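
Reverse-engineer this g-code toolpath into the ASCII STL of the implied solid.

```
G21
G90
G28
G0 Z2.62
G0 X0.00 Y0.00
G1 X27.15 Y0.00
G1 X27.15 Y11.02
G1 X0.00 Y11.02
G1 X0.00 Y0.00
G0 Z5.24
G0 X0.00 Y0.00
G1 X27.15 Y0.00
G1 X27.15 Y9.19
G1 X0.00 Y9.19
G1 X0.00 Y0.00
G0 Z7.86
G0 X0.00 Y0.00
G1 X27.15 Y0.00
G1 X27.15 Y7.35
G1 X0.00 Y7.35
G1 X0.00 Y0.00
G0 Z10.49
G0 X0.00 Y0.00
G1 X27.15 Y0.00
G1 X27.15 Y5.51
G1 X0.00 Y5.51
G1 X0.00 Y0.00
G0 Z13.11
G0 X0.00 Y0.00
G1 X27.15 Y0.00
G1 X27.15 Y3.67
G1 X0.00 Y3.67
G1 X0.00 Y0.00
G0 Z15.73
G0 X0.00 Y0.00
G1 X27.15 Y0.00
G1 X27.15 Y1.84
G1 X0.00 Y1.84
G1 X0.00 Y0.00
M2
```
solid part
  facet normal 0.0000 0.0000 -1.0000
    outer loop
      vertex 27.15 12.86 0.00
      vertex 27.15 0.00 0.00
      vertex 0.00 0.00 0.00
    endloop
  endfacet
  facet normal 0.0000 0.0000 -1.0000
    outer loop
      vertex 0.00 12.86 0.00
      vertex 27.15 12.86 0.00
      vertex 0.00 0.00 0.00
    endloop
  endfacet
  facet normal 0.0000 -1.0000 0.0000
    outer loop
      vertex 0.00 0.00 0.00
      vertex 27.15 0.00 0.00
      vertex 27.15 0.00 18.35
    endloop
  endfacet
  facet normal 0.0000 -1.0000 0.0000
    outer loop
      vertex 0.00 0.00 0.00
      vertex 27.15 0.00 18.35
      vertex 0.00 0.00 18.35
    endloop
  endfacet
  facet normal 0.0000 0.8189 0.5739
    outer loop
      vertex 0.00 0.00 18.35
      vertex 27.15 0.00 18.35
      vertex 27.15 12.86 0.00
    endloop
  endfacet
  facet normal 0.0000 0.8189 0.5739
    outer loop
      vertex 0.00 0.00 18.35
      vertex 27.15 12.86 0.00
      vertex 0.00 12.86 0.00
    endloop
  endfacet
  facet normal -1.0000 0.0000 0.0000
    outer loop
      vertex 0.00 0.00 18.35
      vertex 0.00 12.86 0.00
      vertex 0.00 0.00 0.00
    endloop
  endfacet
  facet normal 1.0000 0.0000 0.0000
    outer loop
      vertex 27.15 0.00 0.00
      vertex 27.15 12.86 0.00
      vertex 27.15 0.00 18.35
    endloop
  endfacet
endsolid part

The G0 Z moves step by Δz≈2.62 mm. The G1 loops shrink linearly with z, so the solid tapers from its base footprint up to z≈18.4. Closing with a flat bottom cap and the tapered top and triangulating gives 8 facets — a wedge (ramp): 27.1 × 12.9 mm base, rising to 18.4 mm along the y=0 edge and sloping linearly to z=0 at y=12.9.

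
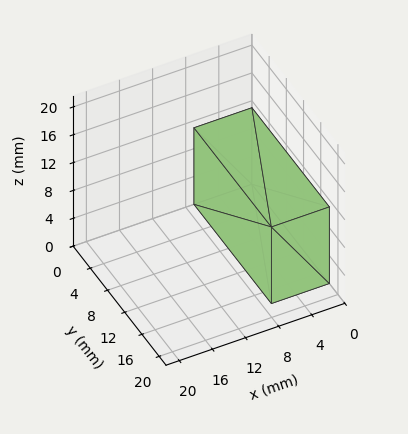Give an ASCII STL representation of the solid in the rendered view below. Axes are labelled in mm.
Reading the render: the shape is a rectangular box, roughly 7 × 18 mm footprint and 11 mm tall (dimensions read to the nearest mm from the axis ticks). For the STL, each face is triangulated and given an outward normal.

solid part
  facet normal 0.0000 0.0000 -1.0000
    outer loop
      vertex 7.00 18.00 0.00
      vertex 7.00 0.00 0.00
      vertex 0.00 0.00 0.00
    endloop
  endfacet
  facet normal 0.0000 0.0000 -1.0000
    outer loop
      vertex 0.00 18.00 0.00
      vertex 7.00 18.00 0.00
      vertex 0.00 0.00 0.00
    endloop
  endfacet
  facet normal 0.0000 0.0000 1.0000
    outer loop
      vertex 0.00 0.00 11.00
      vertex 7.00 0.00 11.00
      vertex 7.00 18.00 11.00
    endloop
  endfacet
  facet normal 0.0000 0.0000 1.0000
    outer loop
      vertex 0.00 0.00 11.00
      vertex 7.00 18.00 11.00
      vertex 0.00 18.00 11.00
    endloop
  endfacet
  facet normal 0.0000 -1.0000 0.0000
    outer loop
      vertex 0.00 0.00 0.00
      vertex 7.00 0.00 0.00
      vertex 7.00 0.00 11.00
    endloop
  endfacet
  facet normal 0.0000 -1.0000 0.0000
    outer loop
      vertex 0.00 0.00 0.00
      vertex 7.00 0.00 11.00
      vertex 0.00 0.00 11.00
    endloop
  endfacet
  facet normal 0.0000 1.0000 0.0000
    outer loop
      vertex 7.00 18.00 11.00
      vertex 7.00 18.00 0.00
      vertex 0.00 18.00 0.00
    endloop
  endfacet
  facet normal 0.0000 1.0000 0.0000
    outer loop
      vertex 0.00 18.00 11.00
      vertex 7.00 18.00 11.00
      vertex 0.00 18.00 0.00
    endloop
  endfacet
  facet normal -1.0000 0.0000 0.0000
    outer loop
      vertex 0.00 18.00 11.00
      vertex 0.00 18.00 0.00
      vertex 0.00 0.00 0.00
    endloop
  endfacet
  facet normal -1.0000 0.0000 0.0000
    outer loop
      vertex 0.00 0.00 11.00
      vertex 0.00 18.00 11.00
      vertex 0.00 0.00 0.00
    endloop
  endfacet
  facet normal 1.0000 0.0000 0.0000
    outer loop
      vertex 7.00 0.00 0.00
      vertex 7.00 18.00 0.00
      vertex 7.00 18.00 11.00
    endloop
  endfacet
  facet normal 1.0000 0.0000 0.0000
    outer loop
      vertex 7.00 0.00 0.00
      vertex 7.00 18.00 11.00
      vertex 7.00 0.00 11.00
    endloop
  endfacet
endsolid part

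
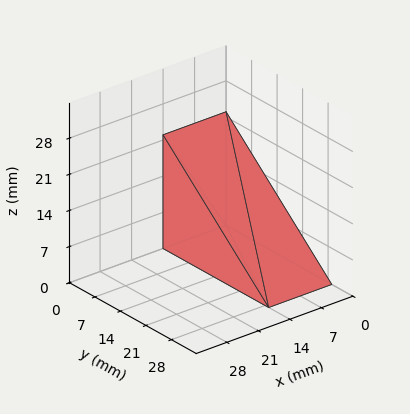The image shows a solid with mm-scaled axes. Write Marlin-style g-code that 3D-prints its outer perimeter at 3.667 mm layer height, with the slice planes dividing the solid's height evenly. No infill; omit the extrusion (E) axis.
Reading the render: the shape is a wedge (ramp): 14 × 29 mm base, rising to 22 mm along the y=0 edge and sloping linearly to z=0 at y=29 (dimensions read to the nearest mm from the axis ticks). For the g-code, the solid's height is divided into equal slices at the stated Δz and each level perimeter traced with G1 moves after a G0 lift.

; perimeter-only toolpath
G21 ; units = mm
G90 ; absolute positioning
G28 ; home
; layer 1
G0 Z3.667
G0 X0.000 Y0.000
G1 X14.000 Y0.000
G1 X14.000 Y24.167
G1 X0.000 Y24.167
G1 X0.000 Y0.000
; layer 2
G0 Z7.333
G0 X0.000 Y0.000
G1 X14.000 Y0.000
G1 X14.000 Y19.333
G1 X0.000 Y19.333
G1 X0.000 Y0.000
; layer 3
G0 Z11.000
G0 X0.000 Y0.000
G1 X14.000 Y0.000
G1 X14.000 Y14.500
G1 X0.000 Y14.500
G1 X0.000 Y0.000
; layer 4
G0 Z14.667
G0 X0.000 Y0.000
G1 X14.000 Y0.000
G1 X14.000 Y9.667
G1 X0.000 Y9.667
G1 X0.000 Y0.000
; layer 5
G0 Z18.333
G0 X0.000 Y0.000
G1 X14.000 Y0.000
G1 X14.000 Y4.833
G1 X0.000 Y4.833
G1 X0.000 Y0.000
M2 ; end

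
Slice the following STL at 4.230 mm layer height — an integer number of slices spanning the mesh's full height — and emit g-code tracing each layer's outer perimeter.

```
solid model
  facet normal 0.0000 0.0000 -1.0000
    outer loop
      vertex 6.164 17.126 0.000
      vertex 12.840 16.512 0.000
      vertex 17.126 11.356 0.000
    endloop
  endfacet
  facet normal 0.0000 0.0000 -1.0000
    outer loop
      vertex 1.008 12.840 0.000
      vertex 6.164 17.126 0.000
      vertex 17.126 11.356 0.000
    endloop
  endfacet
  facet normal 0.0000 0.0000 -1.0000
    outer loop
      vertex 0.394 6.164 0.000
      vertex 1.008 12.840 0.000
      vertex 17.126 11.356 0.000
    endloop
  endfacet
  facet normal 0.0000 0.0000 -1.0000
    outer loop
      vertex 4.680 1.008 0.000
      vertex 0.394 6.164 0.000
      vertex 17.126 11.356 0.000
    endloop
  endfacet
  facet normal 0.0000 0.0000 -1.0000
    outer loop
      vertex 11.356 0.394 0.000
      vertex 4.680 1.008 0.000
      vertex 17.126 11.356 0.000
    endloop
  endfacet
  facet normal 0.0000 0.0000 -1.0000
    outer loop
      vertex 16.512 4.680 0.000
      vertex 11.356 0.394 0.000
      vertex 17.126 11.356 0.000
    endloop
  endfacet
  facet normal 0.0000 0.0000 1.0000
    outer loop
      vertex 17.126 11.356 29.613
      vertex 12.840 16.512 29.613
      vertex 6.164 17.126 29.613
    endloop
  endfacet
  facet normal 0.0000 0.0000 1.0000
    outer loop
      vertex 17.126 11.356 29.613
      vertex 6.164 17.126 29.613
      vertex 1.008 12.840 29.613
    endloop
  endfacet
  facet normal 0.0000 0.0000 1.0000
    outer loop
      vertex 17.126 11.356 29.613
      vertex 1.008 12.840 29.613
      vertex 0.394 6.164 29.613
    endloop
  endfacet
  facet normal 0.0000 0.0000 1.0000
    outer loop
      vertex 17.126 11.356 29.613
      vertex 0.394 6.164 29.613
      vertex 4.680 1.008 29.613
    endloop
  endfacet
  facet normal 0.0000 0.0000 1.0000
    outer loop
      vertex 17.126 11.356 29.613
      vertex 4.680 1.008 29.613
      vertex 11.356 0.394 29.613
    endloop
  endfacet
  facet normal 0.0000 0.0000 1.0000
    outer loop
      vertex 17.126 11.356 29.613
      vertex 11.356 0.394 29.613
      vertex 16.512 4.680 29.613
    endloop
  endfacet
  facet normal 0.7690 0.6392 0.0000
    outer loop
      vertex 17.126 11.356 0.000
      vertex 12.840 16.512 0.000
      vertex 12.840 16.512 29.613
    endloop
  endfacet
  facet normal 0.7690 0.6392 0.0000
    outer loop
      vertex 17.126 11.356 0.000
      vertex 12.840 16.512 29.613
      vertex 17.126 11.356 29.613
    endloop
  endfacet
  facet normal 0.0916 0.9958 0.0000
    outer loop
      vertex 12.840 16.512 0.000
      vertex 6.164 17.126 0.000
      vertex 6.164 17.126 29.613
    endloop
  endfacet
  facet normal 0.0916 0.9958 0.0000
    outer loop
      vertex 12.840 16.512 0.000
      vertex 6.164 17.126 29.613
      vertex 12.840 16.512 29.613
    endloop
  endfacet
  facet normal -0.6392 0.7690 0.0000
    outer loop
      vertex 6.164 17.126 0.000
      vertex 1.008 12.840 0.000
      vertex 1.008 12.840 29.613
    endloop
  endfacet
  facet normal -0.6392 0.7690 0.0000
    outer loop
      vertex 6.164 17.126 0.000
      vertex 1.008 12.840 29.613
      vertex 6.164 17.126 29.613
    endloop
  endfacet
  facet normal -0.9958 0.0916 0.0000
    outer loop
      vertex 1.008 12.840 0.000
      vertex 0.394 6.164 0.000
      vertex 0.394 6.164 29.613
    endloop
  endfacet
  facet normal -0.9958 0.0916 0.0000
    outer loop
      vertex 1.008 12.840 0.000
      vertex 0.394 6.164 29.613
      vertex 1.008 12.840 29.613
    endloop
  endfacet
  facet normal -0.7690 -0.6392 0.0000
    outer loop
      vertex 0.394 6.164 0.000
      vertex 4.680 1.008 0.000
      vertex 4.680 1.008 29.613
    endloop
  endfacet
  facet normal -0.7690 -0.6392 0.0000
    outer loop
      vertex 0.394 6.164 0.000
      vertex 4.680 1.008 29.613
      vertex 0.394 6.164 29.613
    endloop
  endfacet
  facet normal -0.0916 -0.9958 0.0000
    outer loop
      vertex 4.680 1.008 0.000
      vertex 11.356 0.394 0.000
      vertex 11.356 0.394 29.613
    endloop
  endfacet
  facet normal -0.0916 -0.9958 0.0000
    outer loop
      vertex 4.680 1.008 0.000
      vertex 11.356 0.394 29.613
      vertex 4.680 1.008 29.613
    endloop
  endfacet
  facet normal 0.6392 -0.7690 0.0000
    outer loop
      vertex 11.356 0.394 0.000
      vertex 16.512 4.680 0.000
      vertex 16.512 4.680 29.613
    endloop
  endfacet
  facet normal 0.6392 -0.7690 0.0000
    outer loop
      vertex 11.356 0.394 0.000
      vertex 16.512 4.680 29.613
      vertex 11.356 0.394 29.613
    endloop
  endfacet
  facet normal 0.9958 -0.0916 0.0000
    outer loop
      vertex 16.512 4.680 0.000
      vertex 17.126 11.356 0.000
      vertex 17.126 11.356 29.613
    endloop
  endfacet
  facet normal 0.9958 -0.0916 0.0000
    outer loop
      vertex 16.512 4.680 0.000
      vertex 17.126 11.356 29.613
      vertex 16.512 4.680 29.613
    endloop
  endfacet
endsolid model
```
; perimeter-only toolpath
G21 ; units = mm
G90 ; absolute positioning
G28 ; home
; layer 1
G0 Z4.230
G0 X17.126 Y11.356
G1 X12.840 Y16.512
G1 X6.164 Y17.126
G1 X1.008 Y12.840
G1 X0.394 Y6.164
G1 X4.680 Y1.008
G1 X11.356 Y0.394
G1 X16.512 Y4.680
G1 X17.126 Y11.356
; layer 2
G0 Z8.461
G0 X17.126 Y11.356
G1 X12.840 Y16.512
G1 X6.164 Y17.126
G1 X1.008 Y12.840
G1 X0.394 Y6.164
G1 X4.680 Y1.008
G1 X11.356 Y0.394
G1 X16.512 Y4.680
G1 X17.126 Y11.356
; layer 3
G0 Z12.691
G0 X17.126 Y11.356
G1 X12.840 Y16.512
G1 X6.164 Y17.126
G1 X1.008 Y12.840
G1 X0.394 Y6.164
G1 X4.680 Y1.008
G1 X11.356 Y0.394
G1 X16.512 Y4.680
G1 X17.126 Y11.356
; layer 4
G0 Z16.922
G0 X17.126 Y11.356
G1 X12.840 Y16.512
G1 X6.164 Y17.126
G1 X1.008 Y12.840
G1 X0.394 Y6.164
G1 X4.680 Y1.008
G1 X11.356 Y0.394
G1 X16.512 Y4.680
G1 X17.126 Y11.356
; layer 5
G0 Z21.152
G0 X17.126 Y11.356
G1 X12.840 Y16.512
G1 X6.164 Y17.126
G1 X1.008 Y12.840
G1 X0.394 Y6.164
G1 X4.680 Y1.008
G1 X11.356 Y0.394
G1 X16.512 Y4.680
G1 X17.126 Y11.356
; layer 6
G0 Z25.383
G0 X17.126 Y11.356
G1 X12.840 Y16.512
G1 X6.164 Y17.126
G1 X1.008 Y12.840
G1 X0.394 Y6.164
G1 X4.680 Y1.008
G1 X11.356 Y0.394
G1 X16.512 Y4.680
G1 X17.126 Y11.356
; layer 7
G0 Z29.613
G0 X17.126 Y11.356
G1 X12.840 Y16.512
G1 X6.164 Y17.126
G1 X1.008 Y12.840
G1 X0.394 Y6.164
G1 X4.680 Y1.008
G1 X11.356 Y0.394
G1 X16.512 Y4.680
G1 X17.126 Y11.356
M2 ; end

The solid is a regular 8-sided prism (a cylinder approximated with 8 flat sides), circumscribed radius ≈ 8.76 mm, height ≈ 29.6 mm. Slicing at Δz = 4.230 mm — 7 equal slices spanning the solid's height, so layer i sits at z = i·h/7 — gives 7 non-empty perimeters. Each is a 8-segment closed polygon; G0 lifts to the layer z and rapids to the start vertex, then G1 traces the edges.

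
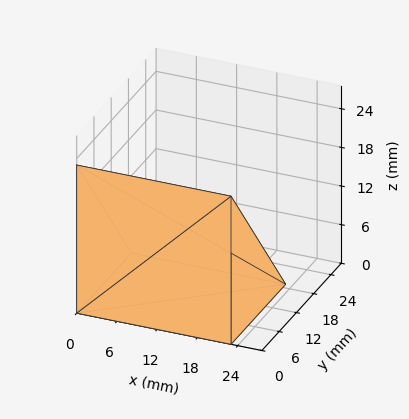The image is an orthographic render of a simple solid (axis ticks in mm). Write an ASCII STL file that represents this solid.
Reading the render: the shape is a wedge (ramp): 23 × 19 mm base, rising to 23 mm along the y=0 edge and sloping linearly to z=0 at y=19 (dimensions read to the nearest mm from the axis ticks). For the STL, each face is triangulated and given an outward normal.

solid part
  facet normal 0.0000 0.0000 -1.0000
    outer loop
      vertex 23.000 19.000 0.000
      vertex 23.000 0.000 0.000
      vertex 0.000 0.000 0.000
    endloop
  endfacet
  facet normal 0.0000 0.0000 -1.0000
    outer loop
      vertex 0.000 19.000 0.000
      vertex 23.000 19.000 0.000
      vertex 0.000 0.000 0.000
    endloop
  endfacet
  facet normal 0.0000 -1.0000 0.0000
    outer loop
      vertex 0.000 0.000 0.000
      vertex 23.000 0.000 0.000
      vertex 23.000 0.000 23.000
    endloop
  endfacet
  facet normal 0.0000 -1.0000 0.0000
    outer loop
      vertex 0.000 0.000 0.000
      vertex 23.000 0.000 23.000
      vertex 0.000 0.000 23.000
    endloop
  endfacet
  facet normal 0.0000 0.7710 0.6369
    outer loop
      vertex 0.000 0.000 23.000
      vertex 23.000 0.000 23.000
      vertex 23.000 19.000 0.000
    endloop
  endfacet
  facet normal 0.0000 0.7710 0.6369
    outer loop
      vertex 0.000 0.000 23.000
      vertex 23.000 19.000 0.000
      vertex 0.000 19.000 0.000
    endloop
  endfacet
  facet normal -1.0000 0.0000 0.0000
    outer loop
      vertex 0.000 0.000 23.000
      vertex 0.000 19.000 0.000
      vertex 0.000 0.000 0.000
    endloop
  endfacet
  facet normal 1.0000 0.0000 0.0000
    outer loop
      vertex 23.000 0.000 0.000
      vertex 23.000 19.000 0.000
      vertex 23.000 0.000 23.000
    endloop
  endfacet
endsolid part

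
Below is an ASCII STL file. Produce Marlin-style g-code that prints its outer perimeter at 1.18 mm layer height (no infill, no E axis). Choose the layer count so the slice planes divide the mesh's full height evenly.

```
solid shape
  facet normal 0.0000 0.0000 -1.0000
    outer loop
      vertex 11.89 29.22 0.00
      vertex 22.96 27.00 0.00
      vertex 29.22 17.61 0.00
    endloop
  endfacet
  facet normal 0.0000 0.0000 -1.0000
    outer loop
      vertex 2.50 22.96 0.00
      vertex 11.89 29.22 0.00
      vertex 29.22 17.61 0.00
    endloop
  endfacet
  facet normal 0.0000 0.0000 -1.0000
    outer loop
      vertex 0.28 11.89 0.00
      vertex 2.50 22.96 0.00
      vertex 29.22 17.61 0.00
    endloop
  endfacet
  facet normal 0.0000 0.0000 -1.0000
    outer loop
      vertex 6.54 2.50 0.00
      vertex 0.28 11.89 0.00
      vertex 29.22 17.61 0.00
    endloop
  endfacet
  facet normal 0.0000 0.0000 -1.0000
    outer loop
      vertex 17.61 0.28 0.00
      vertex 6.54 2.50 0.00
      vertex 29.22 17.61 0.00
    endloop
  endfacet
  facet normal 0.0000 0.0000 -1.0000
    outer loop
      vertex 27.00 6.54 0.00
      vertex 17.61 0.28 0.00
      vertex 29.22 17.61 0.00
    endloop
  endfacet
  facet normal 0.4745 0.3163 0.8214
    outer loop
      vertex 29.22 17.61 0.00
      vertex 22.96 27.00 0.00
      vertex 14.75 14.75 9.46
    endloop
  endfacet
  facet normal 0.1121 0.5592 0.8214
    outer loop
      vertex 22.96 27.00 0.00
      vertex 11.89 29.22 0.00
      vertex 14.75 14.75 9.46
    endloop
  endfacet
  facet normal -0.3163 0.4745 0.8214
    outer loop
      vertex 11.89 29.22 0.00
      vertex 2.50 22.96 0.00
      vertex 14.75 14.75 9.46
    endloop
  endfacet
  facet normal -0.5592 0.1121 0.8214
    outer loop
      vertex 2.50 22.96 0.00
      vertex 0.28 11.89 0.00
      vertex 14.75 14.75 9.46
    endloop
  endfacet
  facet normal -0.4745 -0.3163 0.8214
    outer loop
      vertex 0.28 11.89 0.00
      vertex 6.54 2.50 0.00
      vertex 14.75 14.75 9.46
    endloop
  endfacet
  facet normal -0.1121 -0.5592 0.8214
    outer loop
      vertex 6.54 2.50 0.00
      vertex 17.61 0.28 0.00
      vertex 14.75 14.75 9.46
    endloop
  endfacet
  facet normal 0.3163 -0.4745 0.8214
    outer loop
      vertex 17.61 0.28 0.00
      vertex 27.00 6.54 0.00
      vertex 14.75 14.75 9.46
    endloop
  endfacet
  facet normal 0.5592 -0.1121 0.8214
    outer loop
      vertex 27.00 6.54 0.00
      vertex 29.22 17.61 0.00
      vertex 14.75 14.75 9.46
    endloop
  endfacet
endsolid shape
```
; perimeter-only toolpath
G21 ; units = mm
G90 ; absolute positioning
G28 ; home
; layer 1
G0 Z1.18
G0 X27.41 Y17.25
G1 X21.93 Y25.47
G1 X12.25 Y27.41
G1 X4.03 Y21.93
G1 X2.09 Y12.25
G1 X7.57 Y4.03
G1 X17.25 Y2.09
G1 X25.47 Y7.57
G1 X27.41 Y17.25
; layer 2
G0 Z2.37
G0 X25.60 Y16.89
G1 X20.91 Y23.94
G1 X12.61 Y25.60
G1 X5.56 Y20.91
G1 X3.90 Y12.61
G1 X8.59 Y5.56
G1 X16.89 Y3.90
G1 X23.94 Y8.59
G1 X25.60 Y16.89
; layer 3
G0 Z3.55
G0 X23.79 Y16.54
G1 X19.88 Y22.41
G1 X12.96 Y23.79
G1 X7.09 Y19.88
G1 X5.71 Y12.96
G1 X9.62 Y7.09
G1 X16.54 Y5.71
G1 X22.41 Y9.62
G1 X23.79 Y16.54
; layer 4
G0 Z4.73
G0 X21.98 Y16.18
G1 X18.86 Y20.88
G1 X13.32 Y21.98
G1 X8.62 Y18.86
G1 X7.51 Y13.32
G1 X10.64 Y8.62
G1 X16.18 Y7.51
G1 X20.88 Y10.64
G1 X21.98 Y16.18
; layer 5
G0 Z5.91
G0 X20.18 Y15.82
G1 X17.83 Y19.34
G1 X13.68 Y20.18
G1 X10.16 Y17.83
G1 X9.32 Y13.68
G1 X11.67 Y10.16
G1 X15.82 Y9.32
G1 X19.34 Y11.67
G1 X20.18 Y15.82
; layer 6
G0 Z7.10
G0 X18.37 Y15.46
G1 X16.80 Y17.81
G1 X14.04 Y18.37
G1 X11.69 Y16.80
G1 X11.13 Y14.04
G1 X12.70 Y11.69
G1 X15.46 Y11.13
G1 X17.81 Y12.70
G1 X18.37 Y15.46
; layer 7
G0 Z8.28
G0 X16.56 Y15.11
G1 X15.78 Y16.28
G1 X14.39 Y16.56
G1 X13.22 Y15.78
G1 X12.94 Y14.39
G1 X13.72 Y13.22
G1 X15.11 Y12.94
G1 X16.28 Y13.72
G1 X16.56 Y15.11
M2 ; end

The solid is a regular 8-sided pyramid, base circumscribed radius ≈ 14.8 mm, apex at z ≈ 9.46 mm. Slicing at Δz = 1.18 mm — 8 equal slices spanning the solid's height, so layer i sits at z = i·h/8 — gives 7 non-empty perimeters. Each is a 8-segment closed polygon; G0 lifts to the layer z and rapids to the start vertex, then G1 traces the edges. The cross-section shrinks linearly with z (the slice at the apex is degenerate and omitted).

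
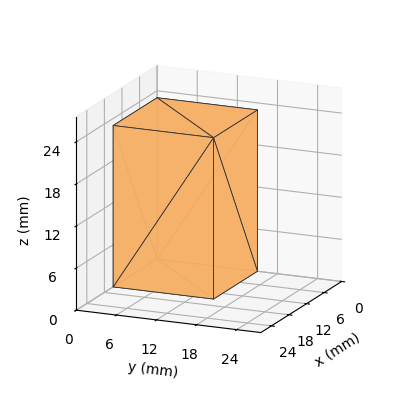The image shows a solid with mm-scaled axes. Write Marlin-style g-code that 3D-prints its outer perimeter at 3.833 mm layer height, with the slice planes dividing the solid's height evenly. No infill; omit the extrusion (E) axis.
Reading the render: the shape is a rectangular box, roughly 15 × 15 mm footprint and 23 mm tall (dimensions read to the nearest mm from the axis ticks). For the g-code, the solid's height is divided into equal slices at the stated Δz and each level perimeter traced with G1 moves after a G0 lift.

; perimeter-only toolpath
G21 ; units = mm
G90 ; absolute positioning
G28 ; home
; layer 1
G0 Z3.833
G0 X0.000 Y0.000
G1 X15.000 Y0.000
G1 X15.000 Y15.000
G1 X0.000 Y15.000
G1 X0.000 Y0.000
; layer 2
G0 Z7.667
G0 X0.000 Y0.000
G1 X15.000 Y0.000
G1 X15.000 Y15.000
G1 X0.000 Y15.000
G1 X0.000 Y0.000
; layer 3
G0 Z11.500
G0 X0.000 Y0.000
G1 X15.000 Y0.000
G1 X15.000 Y15.000
G1 X0.000 Y15.000
G1 X0.000 Y0.000
; layer 4
G0 Z15.333
G0 X0.000 Y0.000
G1 X15.000 Y0.000
G1 X15.000 Y15.000
G1 X0.000 Y15.000
G1 X0.000 Y0.000
; layer 5
G0 Z19.167
G0 X0.000 Y0.000
G1 X15.000 Y0.000
G1 X15.000 Y15.000
G1 X0.000 Y15.000
G1 X0.000 Y0.000
; layer 6
G0 Z23.000
G0 X0.000 Y0.000
G1 X15.000 Y0.000
G1 X15.000 Y15.000
G1 X0.000 Y15.000
G1 X0.000 Y0.000
M2 ; end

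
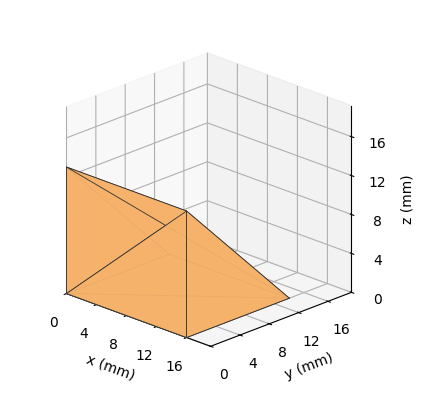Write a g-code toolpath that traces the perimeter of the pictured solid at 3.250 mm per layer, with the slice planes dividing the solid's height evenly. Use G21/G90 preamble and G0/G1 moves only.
Reading the render: the shape is a wedge (ramp): 16 × 14 mm base, rising to 13 mm along the y=0 edge and sloping linearly to z=0 at y=14 (dimensions read to the nearest mm from the axis ticks). For the g-code, the solid's height is divided into equal slices at the stated Δz and each level perimeter traced with G1 moves after a G0 lift.

; perimeter-only toolpath
G21 ; units = mm
G90 ; absolute positioning
G28 ; home
; layer 1
G0 Z3.250
G0 X0.000 Y0.000
G1 X16.000 Y0.000
G1 X16.000 Y10.500
G1 X0.000 Y10.500
G1 X0.000 Y0.000
; layer 2
G0 Z6.500
G0 X0.000 Y0.000
G1 X16.000 Y0.000
G1 X16.000 Y7.000
G1 X0.000 Y7.000
G1 X0.000 Y0.000
; layer 3
G0 Z9.750
G0 X0.000 Y0.000
G1 X16.000 Y0.000
G1 X16.000 Y3.500
G1 X0.000 Y3.500
G1 X0.000 Y0.000
M2 ; end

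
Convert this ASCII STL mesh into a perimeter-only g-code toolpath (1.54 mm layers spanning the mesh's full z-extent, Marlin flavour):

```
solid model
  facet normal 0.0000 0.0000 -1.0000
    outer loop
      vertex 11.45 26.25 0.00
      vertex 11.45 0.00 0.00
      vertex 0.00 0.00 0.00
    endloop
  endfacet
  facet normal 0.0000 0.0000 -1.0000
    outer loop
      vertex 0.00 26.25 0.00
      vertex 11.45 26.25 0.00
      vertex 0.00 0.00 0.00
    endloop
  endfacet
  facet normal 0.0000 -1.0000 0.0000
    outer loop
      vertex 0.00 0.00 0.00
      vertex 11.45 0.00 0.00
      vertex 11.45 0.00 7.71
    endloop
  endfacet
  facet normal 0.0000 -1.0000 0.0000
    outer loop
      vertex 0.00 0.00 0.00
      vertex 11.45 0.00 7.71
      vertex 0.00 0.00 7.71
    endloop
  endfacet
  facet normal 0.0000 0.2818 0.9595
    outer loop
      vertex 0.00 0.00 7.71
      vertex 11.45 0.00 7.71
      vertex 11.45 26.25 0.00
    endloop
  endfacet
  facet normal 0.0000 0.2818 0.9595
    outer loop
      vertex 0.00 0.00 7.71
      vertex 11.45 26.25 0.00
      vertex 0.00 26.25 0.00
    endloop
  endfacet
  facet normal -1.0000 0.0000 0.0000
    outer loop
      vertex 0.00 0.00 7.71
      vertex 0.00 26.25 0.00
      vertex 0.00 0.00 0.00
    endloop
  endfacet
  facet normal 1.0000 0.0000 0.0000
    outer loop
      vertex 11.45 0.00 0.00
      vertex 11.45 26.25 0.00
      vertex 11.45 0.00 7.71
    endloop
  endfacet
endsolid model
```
; perimeter-only toolpath
G21 ; units = mm
G90 ; absolute positioning
G28 ; home
; layer 1
G0 Z1.54
G0 X0.00 Y0.00
G1 X11.45 Y0.00
G1 X11.45 Y21.00
G1 X0.00 Y21.00
G1 X0.00 Y0.00
; layer 2
G0 Z3.08
G0 X0.00 Y0.00
G1 X11.45 Y0.00
G1 X11.45 Y15.75
G1 X0.00 Y15.75
G1 X0.00 Y0.00
; layer 3
G0 Z4.63
G0 X0.00 Y0.00
G1 X11.45 Y0.00
G1 X11.45 Y10.50
G1 X0.00 Y10.50
G1 X0.00 Y0.00
; layer 4
G0 Z6.17
G0 X0.00 Y0.00
G1 X11.45 Y0.00
G1 X11.45 Y5.25
G1 X0.00 Y5.25
G1 X0.00 Y0.00
M2 ; end

The solid is a wedge (ramp): 11.4 × 26.2 mm base, rising to 7.71 mm along the y=0 edge and sloping linearly to z=0 at y=26.2. Slicing at Δz = 1.54 mm — 5 equal slices spanning the solid's height, so layer i sits at z = i·h/5 — gives 4 non-empty perimeters. Each is a 4-segment closed polygon; G0 lifts to the layer z and rapids to the start vertex, then G1 traces the edges. The cross-section shrinks linearly with z (the slice at the apex is degenerate and omitted).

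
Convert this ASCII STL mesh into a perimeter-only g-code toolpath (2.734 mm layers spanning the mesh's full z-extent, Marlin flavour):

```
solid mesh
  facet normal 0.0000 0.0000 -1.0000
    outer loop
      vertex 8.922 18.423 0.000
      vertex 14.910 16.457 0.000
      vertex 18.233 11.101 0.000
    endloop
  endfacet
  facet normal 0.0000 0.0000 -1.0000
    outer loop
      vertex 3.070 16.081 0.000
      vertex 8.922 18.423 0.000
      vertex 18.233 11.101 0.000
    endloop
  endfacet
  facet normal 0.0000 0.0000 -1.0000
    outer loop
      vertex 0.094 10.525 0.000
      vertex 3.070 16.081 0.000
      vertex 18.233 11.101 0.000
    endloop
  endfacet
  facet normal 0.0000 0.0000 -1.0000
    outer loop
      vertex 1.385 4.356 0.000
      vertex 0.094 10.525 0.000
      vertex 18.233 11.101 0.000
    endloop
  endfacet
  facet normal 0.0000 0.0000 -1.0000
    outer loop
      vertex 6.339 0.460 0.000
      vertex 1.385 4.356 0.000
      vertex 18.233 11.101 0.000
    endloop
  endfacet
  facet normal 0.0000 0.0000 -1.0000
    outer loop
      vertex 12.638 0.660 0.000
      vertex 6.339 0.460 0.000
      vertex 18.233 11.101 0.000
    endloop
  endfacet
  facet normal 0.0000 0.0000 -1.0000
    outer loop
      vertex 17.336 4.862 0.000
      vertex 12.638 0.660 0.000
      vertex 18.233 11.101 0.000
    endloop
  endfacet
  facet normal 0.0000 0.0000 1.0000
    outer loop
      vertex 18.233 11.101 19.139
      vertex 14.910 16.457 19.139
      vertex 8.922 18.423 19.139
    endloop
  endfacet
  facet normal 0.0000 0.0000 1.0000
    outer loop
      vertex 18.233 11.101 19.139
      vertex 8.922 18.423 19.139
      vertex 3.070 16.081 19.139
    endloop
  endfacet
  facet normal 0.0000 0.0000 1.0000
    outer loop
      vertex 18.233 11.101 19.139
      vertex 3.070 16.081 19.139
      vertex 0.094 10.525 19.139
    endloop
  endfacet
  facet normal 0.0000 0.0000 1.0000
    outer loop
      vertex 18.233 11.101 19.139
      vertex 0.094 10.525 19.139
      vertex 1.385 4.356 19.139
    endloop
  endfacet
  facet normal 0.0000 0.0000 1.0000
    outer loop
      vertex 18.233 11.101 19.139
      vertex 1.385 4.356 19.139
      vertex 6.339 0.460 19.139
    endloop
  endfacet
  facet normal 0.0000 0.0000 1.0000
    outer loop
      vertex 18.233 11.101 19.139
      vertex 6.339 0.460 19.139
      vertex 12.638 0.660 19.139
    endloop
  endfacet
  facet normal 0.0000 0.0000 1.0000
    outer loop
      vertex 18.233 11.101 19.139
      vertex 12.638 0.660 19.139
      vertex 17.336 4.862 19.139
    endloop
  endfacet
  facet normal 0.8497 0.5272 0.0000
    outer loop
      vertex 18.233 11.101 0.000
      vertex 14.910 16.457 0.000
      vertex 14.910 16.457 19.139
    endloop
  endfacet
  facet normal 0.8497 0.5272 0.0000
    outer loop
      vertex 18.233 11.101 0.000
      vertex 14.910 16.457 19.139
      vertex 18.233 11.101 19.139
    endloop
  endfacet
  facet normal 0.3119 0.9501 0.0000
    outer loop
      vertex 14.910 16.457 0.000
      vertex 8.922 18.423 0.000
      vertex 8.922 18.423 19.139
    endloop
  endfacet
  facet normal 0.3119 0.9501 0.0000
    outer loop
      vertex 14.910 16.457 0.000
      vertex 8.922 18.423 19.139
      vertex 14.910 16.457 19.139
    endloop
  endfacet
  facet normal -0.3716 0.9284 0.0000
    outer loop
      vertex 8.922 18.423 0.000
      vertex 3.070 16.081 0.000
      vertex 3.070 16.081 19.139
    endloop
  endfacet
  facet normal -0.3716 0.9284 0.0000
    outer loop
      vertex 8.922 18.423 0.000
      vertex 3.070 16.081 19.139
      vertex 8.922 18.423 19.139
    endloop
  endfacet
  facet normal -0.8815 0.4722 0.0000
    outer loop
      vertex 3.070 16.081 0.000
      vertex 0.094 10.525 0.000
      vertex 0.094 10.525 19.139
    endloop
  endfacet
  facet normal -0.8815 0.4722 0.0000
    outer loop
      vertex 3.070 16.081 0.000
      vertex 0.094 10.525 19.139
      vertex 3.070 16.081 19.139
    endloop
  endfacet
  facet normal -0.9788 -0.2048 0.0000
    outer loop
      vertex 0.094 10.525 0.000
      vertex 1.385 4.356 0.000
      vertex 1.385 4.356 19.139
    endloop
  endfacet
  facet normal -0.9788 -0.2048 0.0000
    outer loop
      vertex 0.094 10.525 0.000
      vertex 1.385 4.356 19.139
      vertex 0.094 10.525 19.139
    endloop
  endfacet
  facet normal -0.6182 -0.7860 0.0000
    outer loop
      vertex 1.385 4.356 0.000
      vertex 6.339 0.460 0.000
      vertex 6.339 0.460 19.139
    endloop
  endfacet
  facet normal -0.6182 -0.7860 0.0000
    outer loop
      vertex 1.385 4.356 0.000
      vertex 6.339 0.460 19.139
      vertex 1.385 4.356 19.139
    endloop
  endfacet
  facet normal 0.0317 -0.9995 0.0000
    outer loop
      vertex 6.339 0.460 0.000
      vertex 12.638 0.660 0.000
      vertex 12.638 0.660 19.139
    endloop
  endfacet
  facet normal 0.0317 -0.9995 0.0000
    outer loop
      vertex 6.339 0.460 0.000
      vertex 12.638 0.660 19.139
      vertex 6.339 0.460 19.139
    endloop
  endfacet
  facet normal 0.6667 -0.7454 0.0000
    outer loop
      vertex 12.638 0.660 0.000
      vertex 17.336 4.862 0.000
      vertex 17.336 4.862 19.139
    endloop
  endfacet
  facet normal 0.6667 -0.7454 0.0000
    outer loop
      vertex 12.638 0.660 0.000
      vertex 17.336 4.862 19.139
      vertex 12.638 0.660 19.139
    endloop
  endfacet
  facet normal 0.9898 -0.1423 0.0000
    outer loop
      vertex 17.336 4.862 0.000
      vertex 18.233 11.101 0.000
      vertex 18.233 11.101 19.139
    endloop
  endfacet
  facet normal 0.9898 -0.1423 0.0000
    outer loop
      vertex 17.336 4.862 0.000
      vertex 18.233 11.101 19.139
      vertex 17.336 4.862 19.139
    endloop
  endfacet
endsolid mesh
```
; perimeter-only toolpath
G21 ; units = mm
G90 ; absolute positioning
G28 ; home
; layer 1
G0 Z2.734
G0 X18.233 Y11.101
G1 X14.910 Y16.457
G1 X8.922 Y18.423
G1 X3.070 Y16.081
G1 X0.094 Y10.525
G1 X1.385 Y4.356
G1 X6.339 Y0.460
G1 X12.638 Y0.660
G1 X17.336 Y4.862
G1 X18.233 Y11.101
; layer 2
G0 Z5.468
G0 X18.233 Y11.101
G1 X14.910 Y16.457
G1 X8.922 Y18.423
G1 X3.070 Y16.081
G1 X0.094 Y10.525
G1 X1.385 Y4.356
G1 X6.339 Y0.460
G1 X12.638 Y0.660
G1 X17.336 Y4.862
G1 X18.233 Y11.101
; layer 3
G0 Z8.202
G0 X18.233 Y11.101
G1 X14.910 Y16.457
G1 X8.922 Y18.423
G1 X3.070 Y16.081
G1 X0.094 Y10.525
G1 X1.385 Y4.356
G1 X6.339 Y0.460
G1 X12.638 Y0.660
G1 X17.336 Y4.862
G1 X18.233 Y11.101
; layer 4
G0 Z10.937
G0 X18.233 Y11.101
G1 X14.910 Y16.457
G1 X8.922 Y18.423
G1 X3.070 Y16.081
G1 X0.094 Y10.525
G1 X1.385 Y4.356
G1 X6.339 Y0.460
G1 X12.638 Y0.660
G1 X17.336 Y4.862
G1 X18.233 Y11.101
; layer 5
G0 Z13.671
G0 X18.233 Y11.101
G1 X14.910 Y16.457
G1 X8.922 Y18.423
G1 X3.070 Y16.081
G1 X0.094 Y10.525
G1 X1.385 Y4.356
G1 X6.339 Y0.460
G1 X12.638 Y0.660
G1 X17.336 Y4.862
G1 X18.233 Y11.101
; layer 6
G0 Z16.405
G0 X18.233 Y11.101
G1 X14.910 Y16.457
G1 X8.922 Y18.423
G1 X3.070 Y16.081
G1 X0.094 Y10.525
G1 X1.385 Y4.356
G1 X6.339 Y0.460
G1 X12.638 Y0.660
G1 X17.336 Y4.862
G1 X18.233 Y11.101
; layer 7
G0 Z19.139
G0 X18.233 Y11.101
G1 X14.910 Y16.457
G1 X8.922 Y18.423
G1 X3.070 Y16.081
G1 X0.094 Y10.525
G1 X1.385 Y4.356
G1 X6.339 Y0.460
G1 X12.638 Y0.660
G1 X17.336 Y4.862
G1 X18.233 Y11.101
M2 ; end

The solid is a regular 9-sided prism (a cylinder approximated with 9 flat sides), circumscribed radius ≈ 9.21 mm, height ≈ 19.1 mm. Slicing at Δz = 2.734 mm — 7 equal slices spanning the solid's height, so layer i sits at z = i·h/7 — gives 7 non-empty perimeters. Each is a 9-segment closed polygon; G0 lifts to the layer z and rapids to the start vertex, then G1 traces the edges.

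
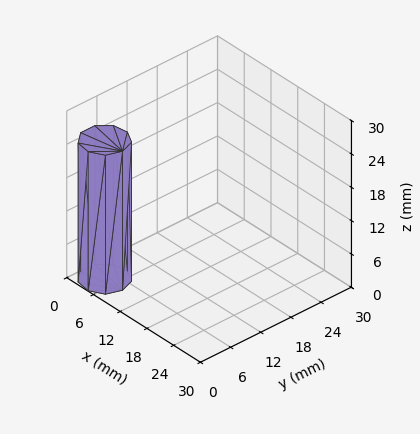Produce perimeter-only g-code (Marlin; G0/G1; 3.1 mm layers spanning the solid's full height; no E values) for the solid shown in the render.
Reading the render: the shape is a regular 9-sided prism (a cylinder approximated with 9 flat sides), circumscribed radius ≈ 4 mm, height ≈ 25 mm (dimensions read to the nearest mm from the axis ticks). For the g-code, the solid's height is divided into equal slices at the stated Δz and each level perimeter traced with G1 moves after a G0 lift.

; perimeter-only toolpath
G21 ; units = mm
G90 ; absolute positioning
G28 ; home
; layer 1
G0 Z3.1
G0 X8.0 Y4.0
G1 X7.1 Y6.6
G1 X4.7 Y7.9
G1 X2.0 Y7.5
G1 X0.2 Y5.4
G1 X0.2 Y2.6
G1 X2.0 Y0.5
G1 X4.7 Y0.1
G1 X7.1 Y1.4
G1 X8.0 Y4.0
; layer 2
G0 Z6.2
G0 X8.0 Y4.0
G1 X7.1 Y6.6
G1 X4.7 Y7.9
G1 X2.0 Y7.5
G1 X0.2 Y5.4
G1 X0.2 Y2.6
G1 X2.0 Y0.5
G1 X4.7 Y0.1
G1 X7.1 Y1.4
G1 X8.0 Y4.0
; layer 3
G0 Z9.4
G0 X8.0 Y4.0
G1 X7.1 Y6.6
G1 X4.7 Y7.9
G1 X2.0 Y7.5
G1 X0.2 Y5.4
G1 X0.2 Y2.6
G1 X2.0 Y0.5
G1 X4.7 Y0.1
G1 X7.1 Y1.4
G1 X8.0 Y4.0
; layer 4
G0 Z12.5
G0 X8.0 Y4.0
G1 X7.1 Y6.6
G1 X4.7 Y7.9
G1 X2.0 Y7.5
G1 X0.2 Y5.4
G1 X0.2 Y2.6
G1 X2.0 Y0.5
G1 X4.7 Y0.1
G1 X7.1 Y1.4
G1 X8.0 Y4.0
; layer 5
G0 Z15.6
G0 X8.0 Y4.0
G1 X7.1 Y6.6
G1 X4.7 Y7.9
G1 X2.0 Y7.5
G1 X0.2 Y5.4
G1 X0.2 Y2.6
G1 X2.0 Y0.5
G1 X4.7 Y0.1
G1 X7.1 Y1.4
G1 X8.0 Y4.0
; layer 6
G0 Z18.8
G0 X8.0 Y4.0
G1 X7.1 Y6.6
G1 X4.7 Y7.9
G1 X2.0 Y7.5
G1 X0.2 Y5.4
G1 X0.2 Y2.6
G1 X2.0 Y0.5
G1 X4.7 Y0.1
G1 X7.1 Y1.4
G1 X8.0 Y4.0
; layer 7
G0 Z21.9
G0 X8.0 Y4.0
G1 X7.1 Y6.6
G1 X4.7 Y7.9
G1 X2.0 Y7.5
G1 X0.2 Y5.4
G1 X0.2 Y2.6
G1 X2.0 Y0.5
G1 X4.7 Y0.1
G1 X7.1 Y1.4
G1 X8.0 Y4.0
; layer 8
G0 Z25.0
G0 X8.0 Y4.0
G1 X7.1 Y6.6
G1 X4.7 Y7.9
G1 X2.0 Y7.5
G1 X0.2 Y5.4
G1 X0.2 Y2.6
G1 X2.0 Y0.5
G1 X4.7 Y0.1
G1 X7.1 Y1.4
G1 X8.0 Y4.0
M2 ; end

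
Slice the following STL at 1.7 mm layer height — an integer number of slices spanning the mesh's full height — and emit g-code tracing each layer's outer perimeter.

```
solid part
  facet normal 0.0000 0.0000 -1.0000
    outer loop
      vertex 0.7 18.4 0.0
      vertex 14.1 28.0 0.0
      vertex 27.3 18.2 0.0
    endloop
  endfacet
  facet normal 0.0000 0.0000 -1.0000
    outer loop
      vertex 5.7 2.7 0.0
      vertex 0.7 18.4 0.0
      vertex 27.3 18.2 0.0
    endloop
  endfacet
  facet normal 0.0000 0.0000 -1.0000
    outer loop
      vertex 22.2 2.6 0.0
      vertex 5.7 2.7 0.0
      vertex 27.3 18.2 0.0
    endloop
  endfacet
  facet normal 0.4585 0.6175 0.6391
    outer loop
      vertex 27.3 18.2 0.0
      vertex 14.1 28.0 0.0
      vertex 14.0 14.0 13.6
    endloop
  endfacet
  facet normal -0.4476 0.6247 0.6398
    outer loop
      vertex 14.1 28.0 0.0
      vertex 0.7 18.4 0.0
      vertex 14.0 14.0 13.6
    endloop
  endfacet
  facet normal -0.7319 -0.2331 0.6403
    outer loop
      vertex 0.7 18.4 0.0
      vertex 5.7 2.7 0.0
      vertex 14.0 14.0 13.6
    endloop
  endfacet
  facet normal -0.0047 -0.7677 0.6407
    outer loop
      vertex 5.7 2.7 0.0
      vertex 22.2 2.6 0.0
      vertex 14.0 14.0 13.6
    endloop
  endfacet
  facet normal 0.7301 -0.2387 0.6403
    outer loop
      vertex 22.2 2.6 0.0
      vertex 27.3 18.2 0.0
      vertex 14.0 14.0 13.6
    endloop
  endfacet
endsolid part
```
; perimeter-only toolpath
G21 ; units = mm
G90 ; absolute positioning
G28 ; home
; layer 1
G0 Z1.7
G0 X25.6 Y17.7
G1 X14.1 Y26.2
G1 X2.4 Y17.8
G1 X6.7 Y4.1
G1 X21.2 Y4.0
G1 X25.6 Y17.7
; layer 2
G0 Z3.4
G0 X24.0 Y17.1
G1 X14.1 Y24.5
G1 X4.0 Y17.3
G1 X7.8 Y5.5
G1 X20.1 Y5.5
G1 X24.0 Y17.1
; layer 3
G0 Z5.1
G0 X22.3 Y16.6
G1 X14.1 Y22.8
G1 X5.7 Y16.8
G1 X8.8 Y6.9
G1 X19.1 Y6.9
G1 X22.3 Y16.6
; layer 4
G0 Z6.8
G0 X20.6 Y16.1
G1 X14.1 Y21.0
G1 X7.3 Y16.2
G1 X9.8 Y8.3
G1 X18.1 Y8.3
G1 X20.6 Y16.1
; layer 5
G0 Z8.5
G0 X19.0 Y15.6
G1 X14.0 Y19.2
G1 X9.0 Y15.6
G1 X10.9 Y9.8
G1 X17.1 Y9.7
G1 X19.0 Y15.6
; layer 6
G0 Z10.2
G0 X17.3 Y15.1
G1 X14.0 Y17.5
G1 X10.7 Y15.1
G1 X11.9 Y11.2
G1 X16.1 Y11.2
G1 X17.3 Y15.1
; layer 7
G0 Z11.9
G0 X15.7 Y14.5
G1 X14.0 Y15.8
G1 X12.3 Y14.6
G1 X13.0 Y12.6
G1 X15.0 Y12.6
G1 X15.7 Y14.5
M2 ; end

The solid is a regular 5-sided pyramid, base circumscribed radius ≈ 14 mm, apex at z ≈ 13.6 mm. Slicing at Δz = 1.7 mm — 8 equal slices spanning the solid's height, so layer i sits at z = i·h/8 — gives 7 non-empty perimeters. Each is a 5-segment closed polygon; G0 lifts to the layer z and rapids to the start vertex, then G1 traces the edges. The cross-section shrinks linearly with z (the slice at the apex is degenerate and omitted).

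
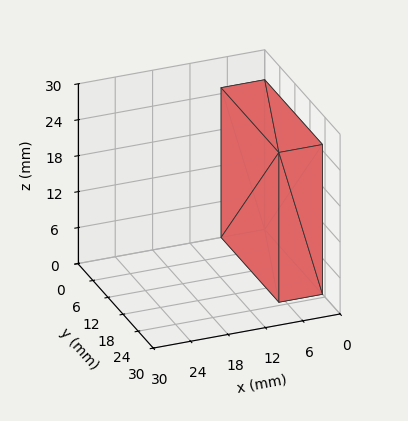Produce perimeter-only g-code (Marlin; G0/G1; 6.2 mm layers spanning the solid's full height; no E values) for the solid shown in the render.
Reading the render: the shape is a rectangular box, roughly 7 × 23 mm footprint and 25 mm tall (dimensions read to the nearest mm from the axis ticks). For the g-code, the solid's height is divided into equal slices at the stated Δz and each level perimeter traced with G1 moves after a G0 lift.

; perimeter-only toolpath
G21 ; units = mm
G90 ; absolute positioning
G28 ; home
; layer 1
G0 Z6.2
G0 X0.0 Y0.0
G1 X7.0 Y0.0
G1 X7.0 Y23.0
G1 X0.0 Y23.0
G1 X0.0 Y0.0
; layer 2
G0 Z12.5
G0 X0.0 Y0.0
G1 X7.0 Y0.0
G1 X7.0 Y23.0
G1 X0.0 Y23.0
G1 X0.0 Y0.0
; layer 3
G0 Z18.8
G0 X0.0 Y0.0
G1 X7.0 Y0.0
G1 X7.0 Y23.0
G1 X0.0 Y23.0
G1 X0.0 Y0.0
; layer 4
G0 Z25.0
G0 X0.0 Y0.0
G1 X7.0 Y0.0
G1 X7.0 Y23.0
G1 X0.0 Y23.0
G1 X0.0 Y0.0
M2 ; end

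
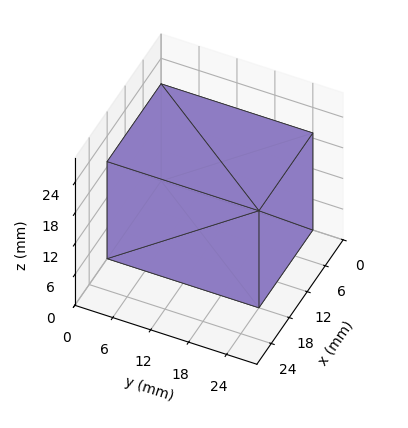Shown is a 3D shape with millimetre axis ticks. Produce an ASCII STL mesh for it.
Reading the render: the shape is a rectangular box, roughly 18 × 24 mm footprint and 19 mm tall (dimensions read to the nearest mm from the axis ticks). For the STL, each face is triangulated and given an outward normal.

solid part
  facet normal 0.0000 0.0000 -1.0000
    outer loop
      vertex 18.0 24.0 0.0
      vertex 18.0 0.0 0.0
      vertex 0.0 0.0 0.0
    endloop
  endfacet
  facet normal 0.0000 0.0000 -1.0000
    outer loop
      vertex 0.0 24.0 0.0
      vertex 18.0 24.0 0.0
      vertex 0.0 0.0 0.0
    endloop
  endfacet
  facet normal 0.0000 0.0000 1.0000
    outer loop
      vertex 0.0 0.0 19.0
      vertex 18.0 0.0 19.0
      vertex 18.0 24.0 19.0
    endloop
  endfacet
  facet normal 0.0000 0.0000 1.0000
    outer loop
      vertex 0.0 0.0 19.0
      vertex 18.0 24.0 19.0
      vertex 0.0 24.0 19.0
    endloop
  endfacet
  facet normal 0.0000 -1.0000 0.0000
    outer loop
      vertex 0.0 0.0 0.0
      vertex 18.0 0.0 0.0
      vertex 18.0 0.0 19.0
    endloop
  endfacet
  facet normal 0.0000 -1.0000 0.0000
    outer loop
      vertex 0.0 0.0 0.0
      vertex 18.0 0.0 19.0
      vertex 0.0 0.0 19.0
    endloop
  endfacet
  facet normal 0.0000 1.0000 0.0000
    outer loop
      vertex 18.0 24.0 19.0
      vertex 18.0 24.0 0.0
      vertex 0.0 24.0 0.0
    endloop
  endfacet
  facet normal 0.0000 1.0000 0.0000
    outer loop
      vertex 0.0 24.0 19.0
      vertex 18.0 24.0 19.0
      vertex 0.0 24.0 0.0
    endloop
  endfacet
  facet normal -1.0000 0.0000 0.0000
    outer loop
      vertex 0.0 24.0 19.0
      vertex 0.0 24.0 0.0
      vertex 0.0 0.0 0.0
    endloop
  endfacet
  facet normal -1.0000 0.0000 0.0000
    outer loop
      vertex 0.0 0.0 19.0
      vertex 0.0 24.0 19.0
      vertex 0.0 0.0 0.0
    endloop
  endfacet
  facet normal 1.0000 0.0000 0.0000
    outer loop
      vertex 18.0 0.0 0.0
      vertex 18.0 24.0 0.0
      vertex 18.0 24.0 19.0
    endloop
  endfacet
  facet normal 1.0000 0.0000 0.0000
    outer loop
      vertex 18.0 0.0 0.0
      vertex 18.0 24.0 19.0
      vertex 18.0 0.0 19.0
    endloop
  endfacet
endsolid part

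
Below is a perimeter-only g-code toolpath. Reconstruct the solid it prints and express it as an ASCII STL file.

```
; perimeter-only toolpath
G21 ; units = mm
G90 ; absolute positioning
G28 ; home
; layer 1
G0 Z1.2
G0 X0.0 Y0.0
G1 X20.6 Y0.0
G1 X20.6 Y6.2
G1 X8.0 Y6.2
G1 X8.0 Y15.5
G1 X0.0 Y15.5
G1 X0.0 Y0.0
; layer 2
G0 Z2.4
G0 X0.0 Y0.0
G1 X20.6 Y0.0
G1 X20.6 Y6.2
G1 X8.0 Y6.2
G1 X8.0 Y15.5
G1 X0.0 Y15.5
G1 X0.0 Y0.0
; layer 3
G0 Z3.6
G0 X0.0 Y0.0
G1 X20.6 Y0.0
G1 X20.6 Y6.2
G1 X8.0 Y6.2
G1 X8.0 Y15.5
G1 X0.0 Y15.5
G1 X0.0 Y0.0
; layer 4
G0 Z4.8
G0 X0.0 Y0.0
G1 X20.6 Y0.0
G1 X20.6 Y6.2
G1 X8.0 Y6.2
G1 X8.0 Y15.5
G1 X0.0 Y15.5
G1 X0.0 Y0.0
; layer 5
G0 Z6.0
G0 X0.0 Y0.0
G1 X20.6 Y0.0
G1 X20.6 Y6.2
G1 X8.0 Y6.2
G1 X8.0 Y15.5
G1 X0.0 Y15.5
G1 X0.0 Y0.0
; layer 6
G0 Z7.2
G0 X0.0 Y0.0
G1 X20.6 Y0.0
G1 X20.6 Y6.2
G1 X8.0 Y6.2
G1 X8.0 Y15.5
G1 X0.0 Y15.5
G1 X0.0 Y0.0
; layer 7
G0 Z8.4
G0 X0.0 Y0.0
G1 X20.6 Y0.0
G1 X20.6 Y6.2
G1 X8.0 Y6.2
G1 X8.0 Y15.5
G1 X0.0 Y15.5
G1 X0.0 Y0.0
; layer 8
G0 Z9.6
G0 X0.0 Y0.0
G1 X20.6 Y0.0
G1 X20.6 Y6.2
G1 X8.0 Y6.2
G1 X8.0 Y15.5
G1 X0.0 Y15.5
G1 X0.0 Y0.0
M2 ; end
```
solid part
  facet normal 0.0000 0.0000 -1.0000
    outer loop
      vertex 20.6 6.2 0.0
      vertex 20.6 0.0 0.0
      vertex 0.0 0.0 0.0
    endloop
  endfacet
  facet normal 0.0000 0.0000 -1.0000
    outer loop
      vertex 8.0 6.2 0.0
      vertex 20.6 6.2 0.0
      vertex 0.0 0.0 0.0
    endloop
  endfacet
  facet normal 0.0000 0.0000 -1.0000
    outer loop
      vertex 8.0 15.5 0.0
      vertex 8.0 6.2 0.0
      vertex 0.0 0.0 0.0
    endloop
  endfacet
  facet normal 0.0000 0.0000 -1.0000
    outer loop
      vertex 0.0 15.5 0.0
      vertex 8.0 15.5 0.0
      vertex 0.0 0.0 0.0
    endloop
  endfacet
  facet normal 0.0000 0.0000 1.0000
    outer loop
      vertex 0.0 0.0 9.6
      vertex 20.6 0.0 9.6
      vertex 20.6 6.2 9.6
    endloop
  endfacet
  facet normal 0.0000 0.0000 1.0000
    outer loop
      vertex 0.0 0.0 9.6
      vertex 20.6 6.2 9.6
      vertex 8.0 6.2 9.6
    endloop
  endfacet
  facet normal 0.0000 0.0000 1.0000
    outer loop
      vertex 0.0 0.0 9.6
      vertex 8.0 6.2 9.6
      vertex 8.0 15.5 9.6
    endloop
  endfacet
  facet normal 0.0000 0.0000 1.0000
    outer loop
      vertex 0.0 0.0 9.6
      vertex 8.0 15.5 9.6
      vertex 0.0 15.5 9.6
    endloop
  endfacet
  facet normal 0.0000 -1.0000 0.0000
    outer loop
      vertex 0.0 0.0 0.0
      vertex 20.6 0.0 0.0
      vertex 20.6 0.0 9.6
    endloop
  endfacet
  facet normal 0.0000 -1.0000 0.0000
    outer loop
      vertex 0.0 0.0 0.0
      vertex 20.6 0.0 9.6
      vertex 0.0 0.0 9.6
    endloop
  endfacet
  facet normal 1.0000 0.0000 0.0000
    outer loop
      vertex 20.6 0.0 0.0
      vertex 20.6 6.2 0.0
      vertex 20.6 6.2 9.6
    endloop
  endfacet
  facet normal 1.0000 0.0000 0.0000
    outer loop
      vertex 20.6 0.0 0.0
      vertex 20.6 6.2 9.6
      vertex 20.6 0.0 9.6
    endloop
  endfacet
  facet normal 0.0000 1.0000 0.0000
    outer loop
      vertex 20.6 6.2 0.0
      vertex 8.0 6.2 0.0
      vertex 8.0 6.2 9.6
    endloop
  endfacet
  facet normal 0.0000 1.0000 0.0000
    outer loop
      vertex 20.6 6.2 0.0
      vertex 8.0 6.2 9.6
      vertex 20.6 6.2 9.6
    endloop
  endfacet
  facet normal 1.0000 0.0000 0.0000
    outer loop
      vertex 8.0 6.2 0.0
      vertex 8.0 15.5 0.0
      vertex 8.0 15.5 9.6
    endloop
  endfacet
  facet normal 1.0000 0.0000 0.0000
    outer loop
      vertex 8.0 6.2 0.0
      vertex 8.0 15.5 9.6
      vertex 8.0 6.2 9.6
    endloop
  endfacet
  facet normal 0.0000 1.0000 0.0000
    outer loop
      vertex 8.0 15.5 0.0
      vertex 0.0 15.5 0.0
      vertex 0.0 15.5 9.6
    endloop
  endfacet
  facet normal 0.0000 1.0000 0.0000
    outer loop
      vertex 8.0 15.5 0.0
      vertex 0.0 15.5 9.6
      vertex 8.0 15.5 9.6
    endloop
  endfacet
  facet normal -1.0000 0.0000 0.0000
    outer loop
      vertex 0.0 15.5 0.0
      vertex 0.0 0.0 0.0
      vertex 0.0 0.0 9.6
    endloop
  endfacet
  facet normal -1.0000 0.0000 0.0000
    outer loop
      vertex 0.0 15.5 0.0
      vertex 0.0 0.0 9.6
      vertex 0.0 15.5 9.6
    endloop
  endfacet
endsolid part

The G0 Z moves step by Δz≈1.2 mm. Every layer's G1 loop is the same polygon, so the solid is a straight extrusion of it from z=0 to z≈9.6. Closing with flat bottom and top caps and triangulating gives 20 facets — an L-shaped prism: outer 20.6 × 15.5 mm, arm thicknesses ≈ 6.2 mm (horizontal) and 8 mm (vertical), extruded 9.6 mm in z.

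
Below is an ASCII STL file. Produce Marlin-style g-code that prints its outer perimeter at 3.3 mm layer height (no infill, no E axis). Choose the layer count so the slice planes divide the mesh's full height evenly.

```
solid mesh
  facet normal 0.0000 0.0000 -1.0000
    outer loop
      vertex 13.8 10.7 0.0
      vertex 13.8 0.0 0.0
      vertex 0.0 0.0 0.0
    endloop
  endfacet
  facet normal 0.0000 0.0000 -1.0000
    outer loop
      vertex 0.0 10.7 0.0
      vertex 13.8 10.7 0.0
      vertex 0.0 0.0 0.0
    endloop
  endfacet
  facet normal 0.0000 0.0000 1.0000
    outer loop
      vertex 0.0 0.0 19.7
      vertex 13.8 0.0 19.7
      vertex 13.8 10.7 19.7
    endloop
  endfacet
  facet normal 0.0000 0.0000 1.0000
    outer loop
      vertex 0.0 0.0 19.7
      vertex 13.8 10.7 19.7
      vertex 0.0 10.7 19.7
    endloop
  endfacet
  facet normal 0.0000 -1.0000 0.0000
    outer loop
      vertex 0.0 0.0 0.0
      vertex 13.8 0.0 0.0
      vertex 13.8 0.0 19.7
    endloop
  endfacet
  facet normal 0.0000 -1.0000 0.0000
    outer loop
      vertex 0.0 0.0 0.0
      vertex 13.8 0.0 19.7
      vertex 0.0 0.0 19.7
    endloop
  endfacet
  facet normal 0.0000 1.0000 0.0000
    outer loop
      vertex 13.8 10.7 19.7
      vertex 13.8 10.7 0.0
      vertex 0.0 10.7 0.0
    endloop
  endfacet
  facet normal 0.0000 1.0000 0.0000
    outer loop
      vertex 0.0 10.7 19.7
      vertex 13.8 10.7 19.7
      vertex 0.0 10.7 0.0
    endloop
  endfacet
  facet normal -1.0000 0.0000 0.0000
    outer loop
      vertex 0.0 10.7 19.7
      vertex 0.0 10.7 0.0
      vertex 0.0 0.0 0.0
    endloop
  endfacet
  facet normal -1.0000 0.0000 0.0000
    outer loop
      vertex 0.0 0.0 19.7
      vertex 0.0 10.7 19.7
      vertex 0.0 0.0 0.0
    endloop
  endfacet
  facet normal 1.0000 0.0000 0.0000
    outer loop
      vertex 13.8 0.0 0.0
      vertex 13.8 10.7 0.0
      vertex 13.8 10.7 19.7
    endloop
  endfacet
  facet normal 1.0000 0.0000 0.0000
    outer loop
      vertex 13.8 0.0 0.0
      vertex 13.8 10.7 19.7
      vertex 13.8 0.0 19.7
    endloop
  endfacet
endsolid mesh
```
; perimeter-only toolpath
G21 ; units = mm
G90 ; absolute positioning
G28 ; home
; layer 1
G0 Z3.3
G0 X0.0 Y0.0
G1 X13.8 Y0.0
G1 X13.8 Y10.7
G1 X0.0 Y10.7
G1 X0.0 Y0.0
; layer 2
G0 Z6.6
G0 X0.0 Y0.0
G1 X13.8 Y0.0
G1 X13.8 Y10.7
G1 X0.0 Y10.7
G1 X0.0 Y0.0
; layer 3
G0 Z9.8
G0 X0.0 Y0.0
G1 X13.8 Y0.0
G1 X13.8 Y10.7
G1 X0.0 Y10.7
G1 X0.0 Y0.0
; layer 4
G0 Z13.1
G0 X0.0 Y0.0
G1 X13.8 Y0.0
G1 X13.8 Y10.7
G1 X0.0 Y10.7
G1 X0.0 Y0.0
; layer 5
G0 Z16.4
G0 X0.0 Y0.0
G1 X13.8 Y0.0
G1 X13.8 Y10.7
G1 X0.0 Y10.7
G1 X0.0 Y0.0
; layer 6
G0 Z19.7
G0 X0.0 Y0.0
G1 X13.8 Y0.0
G1 X13.8 Y10.7
G1 X0.0 Y10.7
G1 X0.0 Y0.0
M2 ; end

The solid is a rectangular box, roughly 13.8 × 10.7 mm footprint and 19.7 mm tall. Slicing at Δz = 3.3 mm — 6 equal slices spanning the solid's height, so layer i sits at z = i·h/6 — gives 6 non-empty perimeters. Each is a 4-segment closed polygon; G0 lifts to the layer z and rapids to the start vertex, then G1 traces the edges.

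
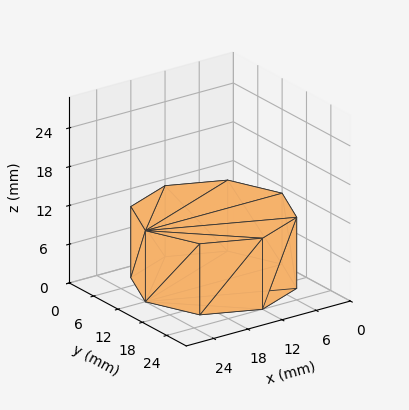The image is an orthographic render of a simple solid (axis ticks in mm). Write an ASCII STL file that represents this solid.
Reading the render: the shape is a regular 8-sided prism (a cylinder approximated with 8 flat sides), circumscribed radius ≈ 12 mm, height ≈ 11 mm (dimensions read to the nearest mm from the axis ticks). For the STL, each face is triangulated and given an outward normal.

solid part
  facet normal 0.0000 0.0000 -1.0000
    outer loop
      vertex 12.0 24.0 0.0
      vertex 20.5 20.5 0.0
      vertex 24.0 12.0 0.0
    endloop
  endfacet
  facet normal 0.0000 0.0000 -1.0000
    outer loop
      vertex 3.5 20.5 0.0
      vertex 12.0 24.0 0.0
      vertex 24.0 12.0 0.0
    endloop
  endfacet
  facet normal 0.0000 0.0000 -1.0000
    outer loop
      vertex 0.0 12.0 0.0
      vertex 3.5 20.5 0.0
      vertex 24.0 12.0 0.0
    endloop
  endfacet
  facet normal 0.0000 0.0000 -1.0000
    outer loop
      vertex 3.5 3.5 0.0
      vertex 0.0 12.0 0.0
      vertex 24.0 12.0 0.0
    endloop
  endfacet
  facet normal 0.0000 0.0000 -1.0000
    outer loop
      vertex 12.0 0.0 0.0
      vertex 3.5 3.5 0.0
      vertex 24.0 12.0 0.0
    endloop
  endfacet
  facet normal 0.0000 0.0000 -1.0000
    outer loop
      vertex 20.5 3.5 0.0
      vertex 12.0 0.0 0.0
      vertex 24.0 12.0 0.0
    endloop
  endfacet
  facet normal 0.0000 0.0000 1.0000
    outer loop
      vertex 24.0 12.0 11.0
      vertex 20.5 20.5 11.0
      vertex 12.0 24.0 11.0
    endloop
  endfacet
  facet normal 0.0000 0.0000 1.0000
    outer loop
      vertex 24.0 12.0 11.0
      vertex 12.0 24.0 11.0
      vertex 3.5 20.5 11.0
    endloop
  endfacet
  facet normal 0.0000 0.0000 1.0000
    outer loop
      vertex 24.0 12.0 11.0
      vertex 3.5 20.5 11.0
      vertex 0.0 12.0 11.0
    endloop
  endfacet
  facet normal 0.0000 0.0000 1.0000
    outer loop
      vertex 24.0 12.0 11.0
      vertex 0.0 12.0 11.0
      vertex 3.5 3.5 11.0
    endloop
  endfacet
  facet normal 0.0000 0.0000 1.0000
    outer loop
      vertex 24.0 12.0 11.0
      vertex 3.5 3.5 11.0
      vertex 12.0 0.0 11.0
    endloop
  endfacet
  facet normal 0.0000 0.0000 1.0000
    outer loop
      vertex 24.0 12.0 11.0
      vertex 12.0 0.0 11.0
      vertex 20.5 3.5 11.0
    endloop
  endfacet
  facet normal 0.9247 0.3807 0.0000
    outer loop
      vertex 24.0 12.0 0.0
      vertex 20.5 20.5 0.0
      vertex 20.5 20.5 11.0
    endloop
  endfacet
  facet normal 0.9247 0.3807 0.0000
    outer loop
      vertex 24.0 12.0 0.0
      vertex 20.5 20.5 11.0
      vertex 24.0 12.0 11.0
    endloop
  endfacet
  facet normal 0.3807 0.9247 0.0000
    outer loop
      vertex 20.5 20.5 0.0
      vertex 12.0 24.0 0.0
      vertex 12.0 24.0 11.0
    endloop
  endfacet
  facet normal 0.3807 0.9247 0.0000
    outer loop
      vertex 20.5 20.5 0.0
      vertex 12.0 24.0 11.0
      vertex 20.5 20.5 11.0
    endloop
  endfacet
  facet normal -0.3807 0.9247 0.0000
    outer loop
      vertex 12.0 24.0 0.0
      vertex 3.5 20.5 0.0
      vertex 3.5 20.5 11.0
    endloop
  endfacet
  facet normal -0.3807 0.9247 0.0000
    outer loop
      vertex 12.0 24.0 0.0
      vertex 3.5 20.5 11.0
      vertex 12.0 24.0 11.0
    endloop
  endfacet
  facet normal -0.9247 0.3807 0.0000
    outer loop
      vertex 3.5 20.5 0.0
      vertex 0.0 12.0 0.0
      vertex 0.0 12.0 11.0
    endloop
  endfacet
  facet normal -0.9247 0.3807 0.0000
    outer loop
      vertex 3.5 20.5 0.0
      vertex 0.0 12.0 11.0
      vertex 3.5 20.5 11.0
    endloop
  endfacet
  facet normal -0.9247 -0.3807 0.0000
    outer loop
      vertex 0.0 12.0 0.0
      vertex 3.5 3.5 0.0
      vertex 3.5 3.5 11.0
    endloop
  endfacet
  facet normal -0.9247 -0.3807 0.0000
    outer loop
      vertex 0.0 12.0 0.0
      vertex 3.5 3.5 11.0
      vertex 0.0 12.0 11.0
    endloop
  endfacet
  facet normal -0.3807 -0.9247 0.0000
    outer loop
      vertex 3.5 3.5 0.0
      vertex 12.0 0.0 0.0
      vertex 12.0 0.0 11.0
    endloop
  endfacet
  facet normal -0.3807 -0.9247 0.0000
    outer loop
      vertex 3.5 3.5 0.0
      vertex 12.0 0.0 11.0
      vertex 3.5 3.5 11.0
    endloop
  endfacet
  facet normal 0.3807 -0.9247 0.0000
    outer loop
      vertex 12.0 0.0 0.0
      vertex 20.5 3.5 0.0
      vertex 20.5 3.5 11.0
    endloop
  endfacet
  facet normal 0.3807 -0.9247 0.0000
    outer loop
      vertex 12.0 0.0 0.0
      vertex 20.5 3.5 11.0
      vertex 12.0 0.0 11.0
    endloop
  endfacet
  facet normal 0.9247 -0.3807 0.0000
    outer loop
      vertex 20.5 3.5 0.0
      vertex 24.0 12.0 0.0
      vertex 24.0 12.0 11.0
    endloop
  endfacet
  facet normal 0.9247 -0.3807 0.0000
    outer loop
      vertex 20.5 3.5 0.0
      vertex 24.0 12.0 11.0
      vertex 20.5 3.5 11.0
    endloop
  endfacet
endsolid part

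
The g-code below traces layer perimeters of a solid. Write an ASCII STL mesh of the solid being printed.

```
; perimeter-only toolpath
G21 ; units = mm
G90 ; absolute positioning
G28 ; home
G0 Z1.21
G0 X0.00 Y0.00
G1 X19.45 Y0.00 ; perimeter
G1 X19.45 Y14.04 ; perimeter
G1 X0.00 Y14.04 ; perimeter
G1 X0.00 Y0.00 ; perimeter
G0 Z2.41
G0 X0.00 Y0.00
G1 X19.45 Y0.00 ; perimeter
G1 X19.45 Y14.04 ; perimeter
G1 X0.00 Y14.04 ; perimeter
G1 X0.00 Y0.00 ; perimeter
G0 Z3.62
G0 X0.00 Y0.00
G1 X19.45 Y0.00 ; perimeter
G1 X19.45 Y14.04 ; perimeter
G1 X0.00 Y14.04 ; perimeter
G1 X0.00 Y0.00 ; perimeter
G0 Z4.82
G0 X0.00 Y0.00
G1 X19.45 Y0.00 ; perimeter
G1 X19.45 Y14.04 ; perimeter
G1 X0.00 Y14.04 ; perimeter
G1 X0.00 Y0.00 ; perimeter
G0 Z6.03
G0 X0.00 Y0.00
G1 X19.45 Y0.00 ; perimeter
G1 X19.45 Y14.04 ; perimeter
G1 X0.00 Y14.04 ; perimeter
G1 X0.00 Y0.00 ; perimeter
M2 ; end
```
solid part
  facet normal 0.0000 0.0000 -1.0000
    outer loop
      vertex 19.45 14.04 0.00
      vertex 19.45 0.00 0.00
      vertex 0.00 0.00 0.00
    endloop
  endfacet
  facet normal 0.0000 0.0000 -1.0000
    outer loop
      vertex 0.00 14.04 0.00
      vertex 19.45 14.04 0.00
      vertex 0.00 0.00 0.00
    endloop
  endfacet
  facet normal 0.0000 0.0000 1.0000
    outer loop
      vertex 0.00 0.00 6.03
      vertex 19.45 0.00 6.03
      vertex 19.45 14.04 6.03
    endloop
  endfacet
  facet normal 0.0000 0.0000 1.0000
    outer loop
      vertex 0.00 0.00 6.03
      vertex 19.45 14.04 6.03
      vertex 0.00 14.04 6.03
    endloop
  endfacet
  facet normal 0.0000 -1.0000 0.0000
    outer loop
      vertex 0.00 0.00 0.00
      vertex 19.45 0.00 0.00
      vertex 19.45 0.00 6.03
    endloop
  endfacet
  facet normal 0.0000 -1.0000 0.0000
    outer loop
      vertex 0.00 0.00 0.00
      vertex 19.45 0.00 6.03
      vertex 0.00 0.00 6.03
    endloop
  endfacet
  facet normal 0.0000 1.0000 0.0000
    outer loop
      vertex 19.45 14.04 6.03
      vertex 19.45 14.04 0.00
      vertex 0.00 14.04 0.00
    endloop
  endfacet
  facet normal 0.0000 1.0000 0.0000
    outer loop
      vertex 0.00 14.04 6.03
      vertex 19.45 14.04 6.03
      vertex 0.00 14.04 0.00
    endloop
  endfacet
  facet normal -1.0000 0.0000 0.0000
    outer loop
      vertex 0.00 14.04 6.03
      vertex 0.00 14.04 0.00
      vertex 0.00 0.00 0.00
    endloop
  endfacet
  facet normal -1.0000 0.0000 0.0000
    outer loop
      vertex 0.00 0.00 6.03
      vertex 0.00 14.04 6.03
      vertex 0.00 0.00 0.00
    endloop
  endfacet
  facet normal 1.0000 0.0000 0.0000
    outer loop
      vertex 19.45 0.00 0.00
      vertex 19.45 14.04 0.00
      vertex 19.45 14.04 6.03
    endloop
  endfacet
  facet normal 1.0000 0.0000 0.0000
    outer loop
      vertex 19.45 0.00 0.00
      vertex 19.45 14.04 6.03
      vertex 19.45 0.00 6.03
    endloop
  endfacet
endsolid part

The G0 Z moves step by Δz≈1.21 mm. Every layer's G1 loop is the same polygon, so the solid is a straight extrusion of it from z=0 to z≈6.03. Closing with flat bottom and top caps and triangulating gives 12 facets — a rectangular box, roughly 19.4 × 14 mm footprint and 6.03 mm tall.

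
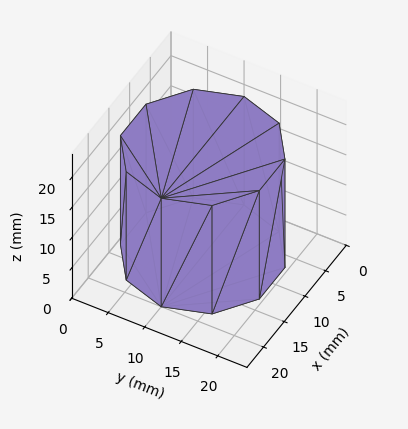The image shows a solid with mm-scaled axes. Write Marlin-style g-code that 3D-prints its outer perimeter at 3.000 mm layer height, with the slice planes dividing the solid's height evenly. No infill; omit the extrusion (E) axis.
Reading the render: the shape is a regular 10-sided prism (a cylinder approximated with 10 flat sides), circumscribed radius ≈ 10 mm, height ≈ 18 mm (dimensions read to the nearest mm from the axis ticks). For the g-code, the solid's height is divided into equal slices at the stated Δz and each level perimeter traced with G1 moves after a G0 lift.

; perimeter-only toolpath
G21 ; units = mm
G90 ; absolute positioning
G28 ; home
; layer 1
G0 Z3.000
G0 X20.000 Y10.000
G1 X18.090 Y15.878
G1 X13.090 Y19.511
G1 X6.910 Y19.511
G1 X1.910 Y15.878
G1 X0.000 Y10.000
G1 X1.910 Y4.122
G1 X6.910 Y0.489
G1 X13.090 Y0.489
G1 X18.090 Y4.122
G1 X20.000 Y10.000
; layer 2
G0 Z6.000
G0 X20.000 Y10.000
G1 X18.090 Y15.878
G1 X13.090 Y19.511
G1 X6.910 Y19.511
G1 X1.910 Y15.878
G1 X0.000 Y10.000
G1 X1.910 Y4.122
G1 X6.910 Y0.489
G1 X13.090 Y0.489
G1 X18.090 Y4.122
G1 X20.000 Y10.000
; layer 3
G0 Z9.000
G0 X20.000 Y10.000
G1 X18.090 Y15.878
G1 X13.090 Y19.511
G1 X6.910 Y19.511
G1 X1.910 Y15.878
G1 X0.000 Y10.000
G1 X1.910 Y4.122
G1 X6.910 Y0.489
G1 X13.090 Y0.489
G1 X18.090 Y4.122
G1 X20.000 Y10.000
; layer 4
G0 Z12.000
G0 X20.000 Y10.000
G1 X18.090 Y15.878
G1 X13.090 Y19.511
G1 X6.910 Y19.511
G1 X1.910 Y15.878
G1 X0.000 Y10.000
G1 X1.910 Y4.122
G1 X6.910 Y0.489
G1 X13.090 Y0.489
G1 X18.090 Y4.122
G1 X20.000 Y10.000
; layer 5
G0 Z15.000
G0 X20.000 Y10.000
G1 X18.090 Y15.878
G1 X13.090 Y19.511
G1 X6.910 Y19.511
G1 X1.910 Y15.878
G1 X0.000 Y10.000
G1 X1.910 Y4.122
G1 X6.910 Y0.489
G1 X13.090 Y0.489
G1 X18.090 Y4.122
G1 X20.000 Y10.000
; layer 6
G0 Z18.000
G0 X20.000 Y10.000
G1 X18.090 Y15.878
G1 X13.090 Y19.511
G1 X6.910 Y19.511
G1 X1.910 Y15.878
G1 X0.000 Y10.000
G1 X1.910 Y4.122
G1 X6.910 Y0.489
G1 X13.090 Y0.489
G1 X18.090 Y4.122
G1 X20.000 Y10.000
M2 ; end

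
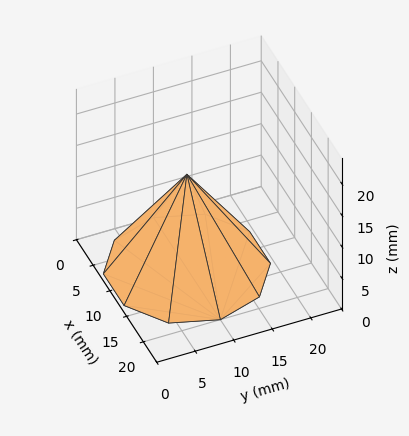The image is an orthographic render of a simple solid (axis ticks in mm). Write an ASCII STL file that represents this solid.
Reading the render: the shape is a regular 10-sided pyramid, base circumscribed radius ≈ 10 mm, apex at z ≈ 15 mm (dimensions read to the nearest mm from the axis ticks). For the STL, each face is triangulated and given an outward normal.

solid part
  facet normal 0.0000 0.0000 -1.0000
    outer loop
      vertex 13.1 19.5 0.0
      vertex 18.1 15.9 0.0
      vertex 20.0 10.0 0.0
    endloop
  endfacet
  facet normal 0.0000 0.0000 -1.0000
    outer loop
      vertex 6.9 19.5 0.0
      vertex 13.1 19.5 0.0
      vertex 20.0 10.0 0.0
    endloop
  endfacet
  facet normal 0.0000 0.0000 -1.0000
    outer loop
      vertex 1.9 15.9 0.0
      vertex 6.9 19.5 0.0
      vertex 20.0 10.0 0.0
    endloop
  endfacet
  facet normal 0.0000 0.0000 -1.0000
    outer loop
      vertex 0.0 10.0 0.0
      vertex 1.9 15.9 0.0
      vertex 20.0 10.0 0.0
    endloop
  endfacet
  facet normal 0.0000 0.0000 -1.0000
    outer loop
      vertex 1.9 4.1 0.0
      vertex 0.0 10.0 0.0
      vertex 20.0 10.0 0.0
    endloop
  endfacet
  facet normal 0.0000 0.0000 -1.0000
    outer loop
      vertex 6.9 0.5 0.0
      vertex 1.9 4.1 0.0
      vertex 20.0 10.0 0.0
    endloop
  endfacet
  facet normal 0.0000 0.0000 -1.0000
    outer loop
      vertex 13.1 0.5 0.0
      vertex 6.9 0.5 0.0
      vertex 20.0 10.0 0.0
    endloop
  endfacet
  facet normal 0.0000 0.0000 -1.0000
    outer loop
      vertex 18.1 4.1 0.0
      vertex 13.1 0.5 0.0
      vertex 20.0 10.0 0.0
    endloop
  endfacet
  facet normal 0.8037 0.2588 0.5358
    outer loop
      vertex 20.0 10.0 0.0
      vertex 18.1 15.9 0.0
      vertex 10.0 10.0 15.0
    endloop
  endfacet
  facet normal 0.4933 0.6852 0.5359
    outer loop
      vertex 18.1 15.9 0.0
      vertex 13.1 19.5 0.0
      vertex 10.0 10.0 15.0
    endloop
  endfacet
  facet normal 0.0000 0.8448 0.5351
    outer loop
      vertex 13.1 19.5 0.0
      vertex 6.9 19.5 0.0
      vertex 10.0 10.0 15.0
    endloop
  endfacet
  facet normal -0.4933 0.6852 0.5359
    outer loop
      vertex 6.9 19.5 0.0
      vertex 1.9 15.9 0.0
      vertex 10.0 10.0 15.0
    endloop
  endfacet
  facet normal -0.8037 0.2588 0.5358
    outer loop
      vertex 1.9 15.9 0.0
      vertex 0.0 10.0 0.0
      vertex 10.0 10.0 15.0
    endloop
  endfacet
  facet normal -0.8037 -0.2588 0.5358
    outer loop
      vertex 0.0 10.0 0.0
      vertex 1.9 4.1 0.0
      vertex 10.0 10.0 15.0
    endloop
  endfacet
  facet normal -0.4933 -0.6852 0.5359
    outer loop
      vertex 1.9 4.1 0.0
      vertex 6.9 0.5 0.0
      vertex 10.0 10.0 15.0
    endloop
  endfacet
  facet normal 0.0000 -0.8448 0.5351
    outer loop
      vertex 6.9 0.5 0.0
      vertex 13.1 0.5 0.0
      vertex 10.0 10.0 15.0
    endloop
  endfacet
  facet normal 0.4933 -0.6852 0.5359
    outer loop
      vertex 13.1 0.5 0.0
      vertex 18.1 4.1 0.0
      vertex 10.0 10.0 15.0
    endloop
  endfacet
  facet normal 0.8037 -0.2588 0.5358
    outer loop
      vertex 18.1 4.1 0.0
      vertex 20.0 10.0 0.0
      vertex 10.0 10.0 15.0
    endloop
  endfacet
endsolid part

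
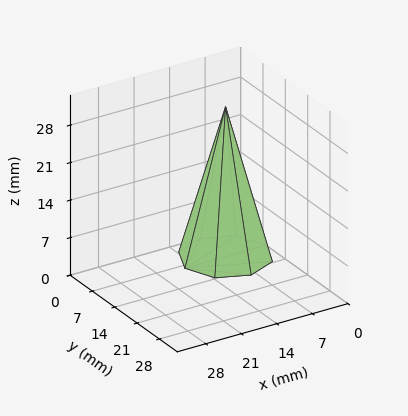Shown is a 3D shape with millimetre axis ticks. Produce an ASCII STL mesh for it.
Reading the render: the shape is a regular 8-sided pyramid, base circumscribed radius ≈ 8 mm, apex at z ≈ 28 mm (dimensions read to the nearest mm from the axis ticks). For the STL, each face is triangulated and given an outward normal.

solid part
  facet normal 0.0000 0.0000 -1.0000
    outer loop
      vertex 8.00 16.00 0.00
      vertex 13.66 13.66 0.00
      vertex 16.00 8.00 0.00
    endloop
  endfacet
  facet normal 0.0000 0.0000 -1.0000
    outer loop
      vertex 2.34 13.66 0.00
      vertex 8.00 16.00 0.00
      vertex 16.00 8.00 0.00
    endloop
  endfacet
  facet normal 0.0000 0.0000 -1.0000
    outer loop
      vertex 0.00 8.00 0.00
      vertex 2.34 13.66 0.00
      vertex 16.00 8.00 0.00
    endloop
  endfacet
  facet normal 0.0000 0.0000 -1.0000
    outer loop
      vertex 2.34 2.34 0.00
      vertex 0.00 8.00 0.00
      vertex 16.00 8.00 0.00
    endloop
  endfacet
  facet normal 0.0000 0.0000 -1.0000
    outer loop
      vertex 8.00 0.00 0.00
      vertex 2.34 2.34 0.00
      vertex 16.00 8.00 0.00
    endloop
  endfacet
  facet normal 0.0000 0.0000 -1.0000
    outer loop
      vertex 13.66 2.34 0.00
      vertex 8.00 0.00 0.00
      vertex 16.00 8.00 0.00
    endloop
  endfacet
  facet normal 0.8935 0.3694 0.2553
    outer loop
      vertex 16.00 8.00 0.00
      vertex 13.66 13.66 0.00
      vertex 8.00 8.00 28.00
    endloop
  endfacet
  facet normal 0.3694 0.8935 0.2553
    outer loop
      vertex 13.66 13.66 0.00
      vertex 8.00 16.00 0.00
      vertex 8.00 8.00 28.00
    endloop
  endfacet
  facet normal -0.3694 0.8935 0.2553
    outer loop
      vertex 8.00 16.00 0.00
      vertex 2.34 13.66 0.00
      vertex 8.00 8.00 28.00
    endloop
  endfacet
  facet normal -0.8935 0.3694 0.2553
    outer loop
      vertex 2.34 13.66 0.00
      vertex 0.00 8.00 0.00
      vertex 8.00 8.00 28.00
    endloop
  endfacet
  facet normal -0.8935 -0.3694 0.2553
    outer loop
      vertex 0.00 8.00 0.00
      vertex 2.34 2.34 0.00
      vertex 8.00 8.00 28.00
    endloop
  endfacet
  facet normal -0.3694 -0.8935 0.2553
    outer loop
      vertex 2.34 2.34 0.00
      vertex 8.00 0.00 0.00
      vertex 8.00 8.00 28.00
    endloop
  endfacet
  facet normal 0.3694 -0.8935 0.2553
    outer loop
      vertex 8.00 0.00 0.00
      vertex 13.66 2.34 0.00
      vertex 8.00 8.00 28.00
    endloop
  endfacet
  facet normal 0.8935 -0.3694 0.2553
    outer loop
      vertex 13.66 2.34 0.00
      vertex 16.00 8.00 0.00
      vertex 8.00 8.00 28.00
    endloop
  endfacet
endsolid part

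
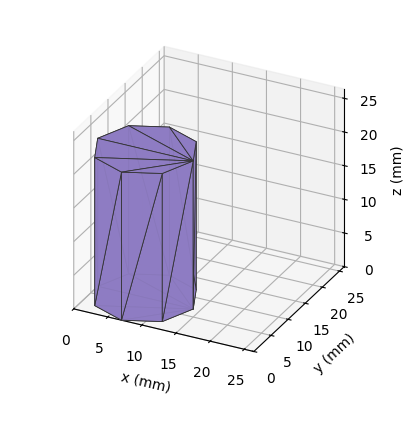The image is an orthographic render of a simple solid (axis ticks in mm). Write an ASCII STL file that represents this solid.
Reading the render: the shape is a regular 8-sided prism (a cylinder approximated with 8 flat sides), circumscribed radius ≈ 7 mm, height ≈ 22 mm (dimensions read to the nearest mm from the axis ticks). For the STL, each face is triangulated and given an outward normal.

solid part
  facet normal 0.0000 0.0000 -1.0000
    outer loop
      vertex 7.00 14.00 0.00
      vertex 11.95 11.95 0.00
      vertex 14.00 7.00 0.00
    endloop
  endfacet
  facet normal 0.0000 0.0000 -1.0000
    outer loop
      vertex 2.05 11.95 0.00
      vertex 7.00 14.00 0.00
      vertex 14.00 7.00 0.00
    endloop
  endfacet
  facet normal 0.0000 0.0000 -1.0000
    outer loop
      vertex 0.00 7.00 0.00
      vertex 2.05 11.95 0.00
      vertex 14.00 7.00 0.00
    endloop
  endfacet
  facet normal 0.0000 0.0000 -1.0000
    outer loop
      vertex 2.05 2.05 0.00
      vertex 0.00 7.00 0.00
      vertex 14.00 7.00 0.00
    endloop
  endfacet
  facet normal 0.0000 0.0000 -1.0000
    outer loop
      vertex 7.00 0.00 0.00
      vertex 2.05 2.05 0.00
      vertex 14.00 7.00 0.00
    endloop
  endfacet
  facet normal 0.0000 0.0000 -1.0000
    outer loop
      vertex 11.95 2.05 0.00
      vertex 7.00 0.00 0.00
      vertex 14.00 7.00 0.00
    endloop
  endfacet
  facet normal 0.0000 0.0000 1.0000
    outer loop
      vertex 14.00 7.00 22.00
      vertex 11.95 11.95 22.00
      vertex 7.00 14.00 22.00
    endloop
  endfacet
  facet normal 0.0000 0.0000 1.0000
    outer loop
      vertex 14.00 7.00 22.00
      vertex 7.00 14.00 22.00
      vertex 2.05 11.95 22.00
    endloop
  endfacet
  facet normal 0.0000 0.0000 1.0000
    outer loop
      vertex 14.00 7.00 22.00
      vertex 2.05 11.95 22.00
      vertex 0.00 7.00 22.00
    endloop
  endfacet
  facet normal 0.0000 0.0000 1.0000
    outer loop
      vertex 14.00 7.00 22.00
      vertex 0.00 7.00 22.00
      vertex 2.05 2.05 22.00
    endloop
  endfacet
  facet normal 0.0000 0.0000 1.0000
    outer loop
      vertex 14.00 7.00 22.00
      vertex 2.05 2.05 22.00
      vertex 7.00 0.00 22.00
    endloop
  endfacet
  facet normal 0.0000 0.0000 1.0000
    outer loop
      vertex 14.00 7.00 22.00
      vertex 7.00 0.00 22.00
      vertex 11.95 2.05 22.00
    endloop
  endfacet
  facet normal 0.9239 0.3826 0.0000
    outer loop
      vertex 14.00 7.00 0.00
      vertex 11.95 11.95 0.00
      vertex 11.95 11.95 22.00
    endloop
  endfacet
  facet normal 0.9239 0.3826 0.0000
    outer loop
      vertex 14.00 7.00 0.00
      vertex 11.95 11.95 22.00
      vertex 14.00 7.00 22.00
    endloop
  endfacet
  facet normal 0.3826 0.9239 0.0000
    outer loop
      vertex 11.95 11.95 0.00
      vertex 7.00 14.00 0.00
      vertex 7.00 14.00 22.00
    endloop
  endfacet
  facet normal 0.3826 0.9239 0.0000
    outer loop
      vertex 11.95 11.95 0.00
      vertex 7.00 14.00 22.00
      vertex 11.95 11.95 22.00
    endloop
  endfacet
  facet normal -0.3826 0.9239 0.0000
    outer loop
      vertex 7.00 14.00 0.00
      vertex 2.05 11.95 0.00
      vertex 2.05 11.95 22.00
    endloop
  endfacet
  facet normal -0.3826 0.9239 0.0000
    outer loop
      vertex 7.00 14.00 0.00
      vertex 2.05 11.95 22.00
      vertex 7.00 14.00 22.00
    endloop
  endfacet
  facet normal -0.9239 0.3826 0.0000
    outer loop
      vertex 2.05 11.95 0.00
      vertex 0.00 7.00 0.00
      vertex 0.00 7.00 22.00
    endloop
  endfacet
  facet normal -0.9239 0.3826 0.0000
    outer loop
      vertex 2.05 11.95 0.00
      vertex 0.00 7.00 22.00
      vertex 2.05 11.95 22.00
    endloop
  endfacet
  facet normal -0.9239 -0.3826 0.0000
    outer loop
      vertex 0.00 7.00 0.00
      vertex 2.05 2.05 0.00
      vertex 2.05 2.05 22.00
    endloop
  endfacet
  facet normal -0.9239 -0.3826 0.0000
    outer loop
      vertex 0.00 7.00 0.00
      vertex 2.05 2.05 22.00
      vertex 0.00 7.00 22.00
    endloop
  endfacet
  facet normal -0.3826 -0.9239 0.0000
    outer loop
      vertex 2.05 2.05 0.00
      vertex 7.00 0.00 0.00
      vertex 7.00 0.00 22.00
    endloop
  endfacet
  facet normal -0.3826 -0.9239 0.0000
    outer loop
      vertex 2.05 2.05 0.00
      vertex 7.00 0.00 22.00
      vertex 2.05 2.05 22.00
    endloop
  endfacet
  facet normal 0.3826 -0.9239 0.0000
    outer loop
      vertex 7.00 0.00 0.00
      vertex 11.95 2.05 0.00
      vertex 11.95 2.05 22.00
    endloop
  endfacet
  facet normal 0.3826 -0.9239 0.0000
    outer loop
      vertex 7.00 0.00 0.00
      vertex 11.95 2.05 22.00
      vertex 7.00 0.00 22.00
    endloop
  endfacet
  facet normal 0.9239 -0.3826 0.0000
    outer loop
      vertex 11.95 2.05 0.00
      vertex 14.00 7.00 0.00
      vertex 14.00 7.00 22.00
    endloop
  endfacet
  facet normal 0.9239 -0.3826 0.0000
    outer loop
      vertex 11.95 2.05 0.00
      vertex 14.00 7.00 22.00
      vertex 11.95 2.05 22.00
    endloop
  endfacet
endsolid part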